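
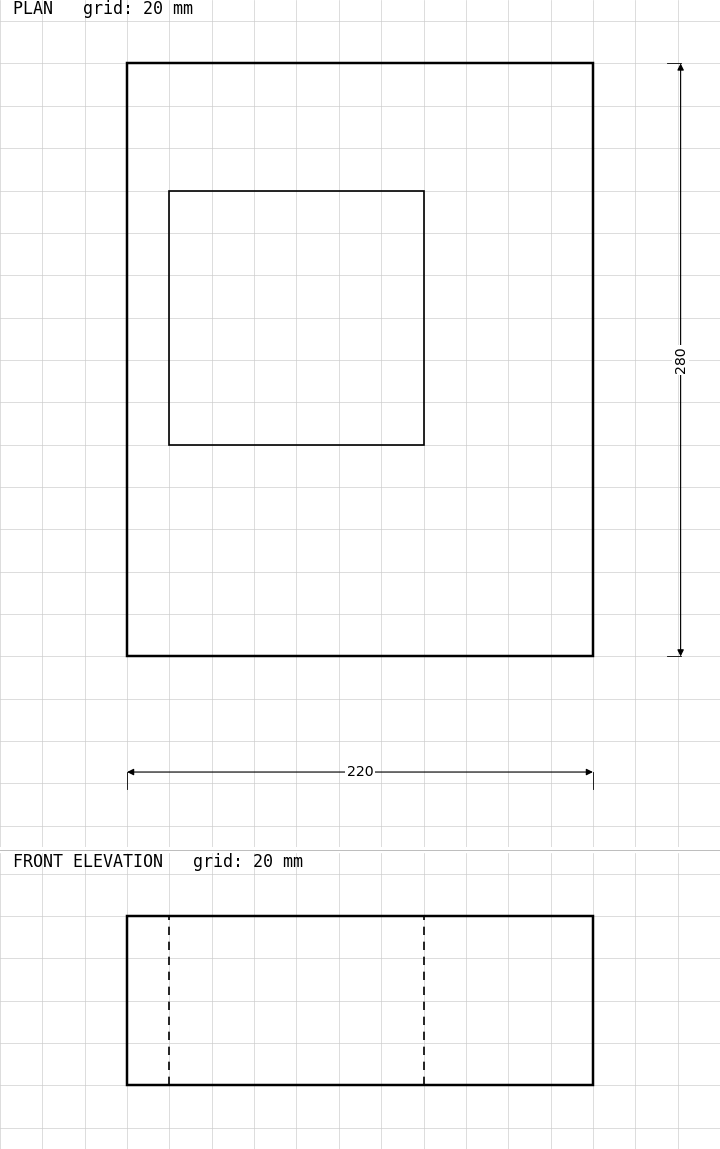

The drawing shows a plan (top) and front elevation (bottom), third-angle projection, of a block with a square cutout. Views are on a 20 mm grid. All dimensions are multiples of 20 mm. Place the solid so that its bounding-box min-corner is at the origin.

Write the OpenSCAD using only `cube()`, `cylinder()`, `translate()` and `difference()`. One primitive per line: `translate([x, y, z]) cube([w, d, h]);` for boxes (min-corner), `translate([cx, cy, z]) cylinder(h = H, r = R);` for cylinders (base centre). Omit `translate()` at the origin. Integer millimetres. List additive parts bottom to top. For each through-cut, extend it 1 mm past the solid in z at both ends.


difference() {
  cube([220, 280, 80]);
  translate([20, 100, -1]) cube([120, 120, 82]);
}


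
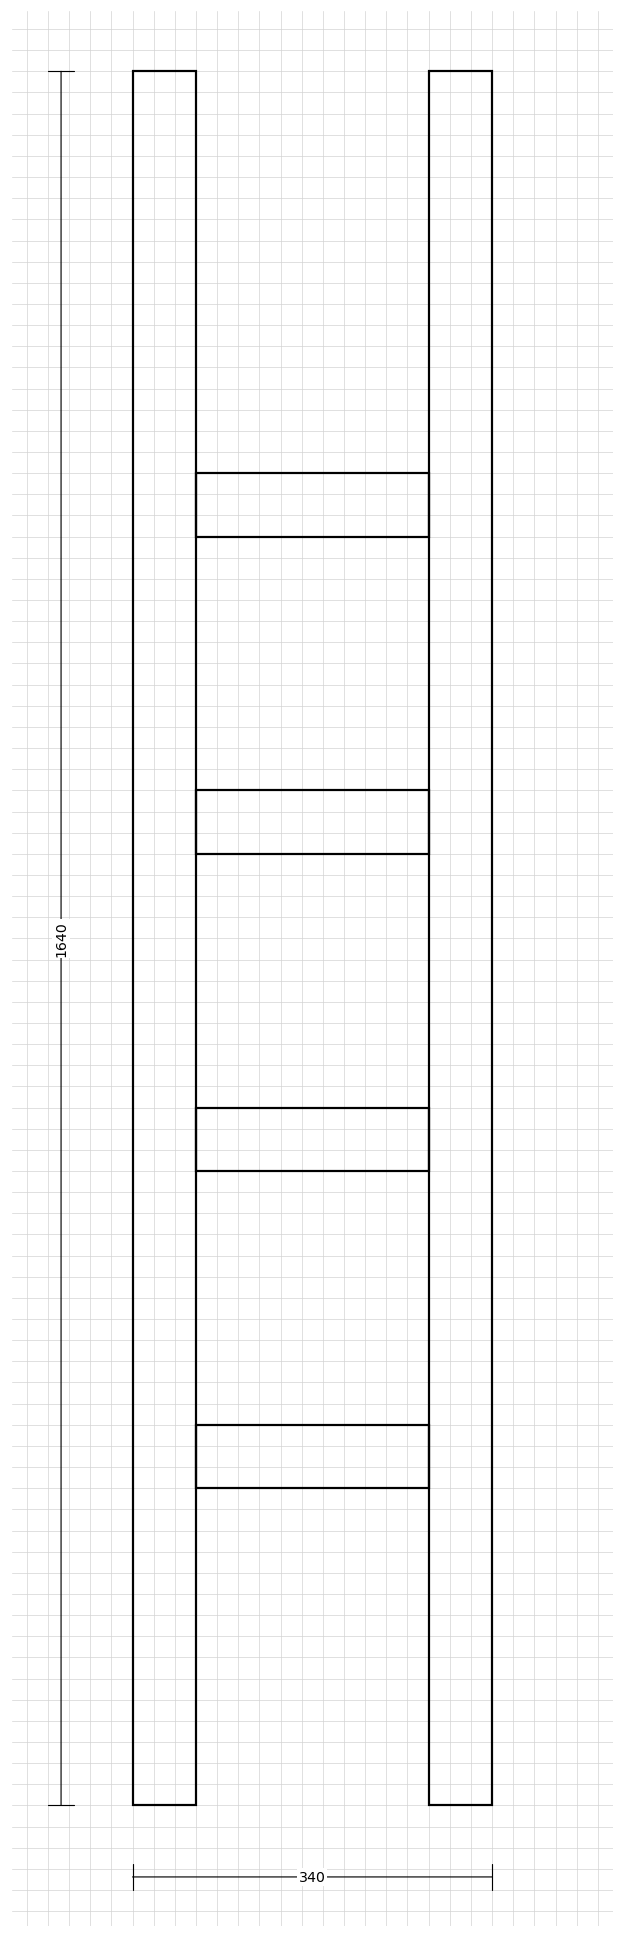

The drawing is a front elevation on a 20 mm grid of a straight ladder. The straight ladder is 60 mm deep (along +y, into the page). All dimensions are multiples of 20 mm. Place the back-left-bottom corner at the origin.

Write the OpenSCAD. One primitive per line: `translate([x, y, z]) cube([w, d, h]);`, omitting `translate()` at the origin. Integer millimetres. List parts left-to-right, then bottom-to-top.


cube([60, 60, 1640]);
translate([60, 0, 300]) cube([220, 60, 60]);
translate([60, 0, 600]) cube([220, 60, 60]);
translate([60, 0, 900]) cube([220, 60, 60]);
translate([60, 0, 1200]) cube([220, 60, 60]);
translate([280, 0, 0]) cube([60, 60, 1640]);


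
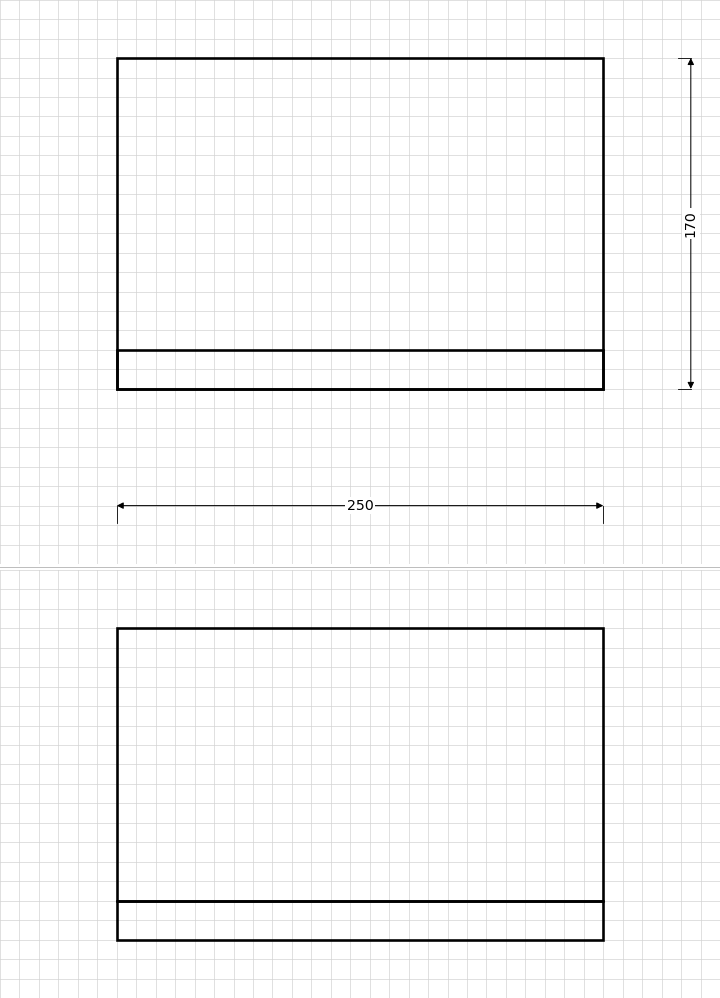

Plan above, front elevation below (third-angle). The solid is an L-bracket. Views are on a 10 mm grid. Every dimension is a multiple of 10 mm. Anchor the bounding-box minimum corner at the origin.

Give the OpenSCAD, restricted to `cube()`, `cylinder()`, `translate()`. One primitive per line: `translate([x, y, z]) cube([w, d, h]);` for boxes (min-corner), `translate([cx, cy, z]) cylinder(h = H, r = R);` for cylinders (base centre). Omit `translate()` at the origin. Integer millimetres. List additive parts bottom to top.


cube([250, 170, 20]);
translate([0, 0, 20]) cube([250, 20, 140]);


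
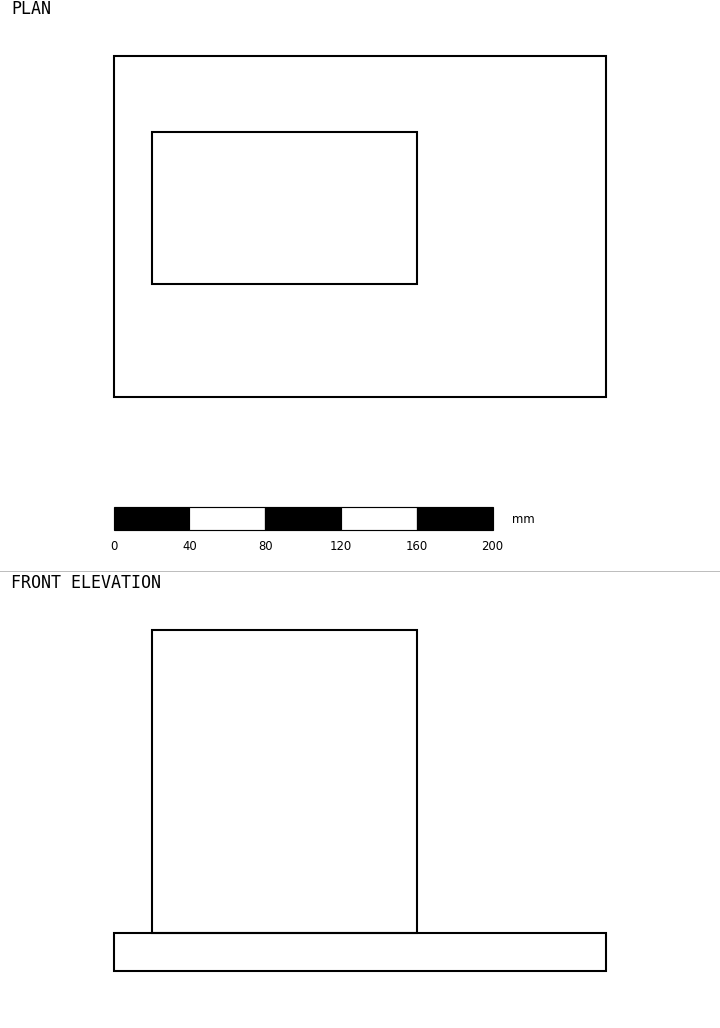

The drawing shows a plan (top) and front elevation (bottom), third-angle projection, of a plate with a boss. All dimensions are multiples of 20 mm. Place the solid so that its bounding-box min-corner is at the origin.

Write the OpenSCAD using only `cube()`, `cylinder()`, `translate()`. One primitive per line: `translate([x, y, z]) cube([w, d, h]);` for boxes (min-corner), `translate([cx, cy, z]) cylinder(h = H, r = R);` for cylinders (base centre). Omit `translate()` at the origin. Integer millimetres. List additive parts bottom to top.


cube([260, 180, 20]);
translate([20, 60, 20]) cube([140, 80, 160]);


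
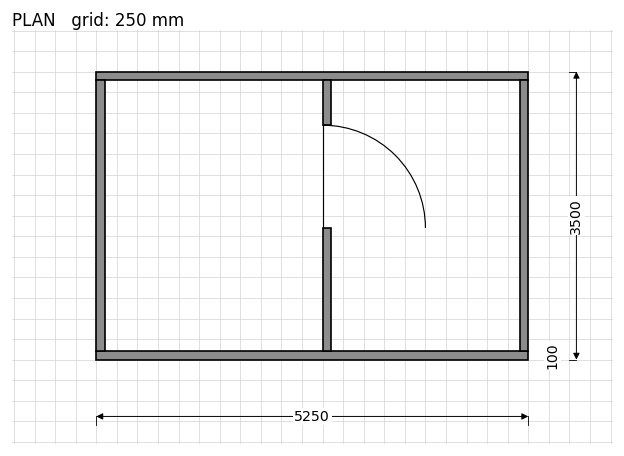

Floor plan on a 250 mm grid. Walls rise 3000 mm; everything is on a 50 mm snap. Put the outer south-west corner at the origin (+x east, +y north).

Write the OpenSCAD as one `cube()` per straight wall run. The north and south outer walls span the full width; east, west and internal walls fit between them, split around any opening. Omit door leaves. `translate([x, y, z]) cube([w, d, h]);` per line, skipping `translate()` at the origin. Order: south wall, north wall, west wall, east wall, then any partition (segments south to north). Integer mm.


cube([5250, 100, 3000]);
translate([0, 3400, 0]) cube([5250, 100, 3000]);
translate([0, 100, 0]) cube([100, 3300, 3000]);
translate([5150, 100, 0]) cube([100, 3300, 3000]);
translate([2750, 100, 0]) cube([100, 1500, 3000]);
translate([2750, 2850, 0]) cube([100, 550, 3000]);


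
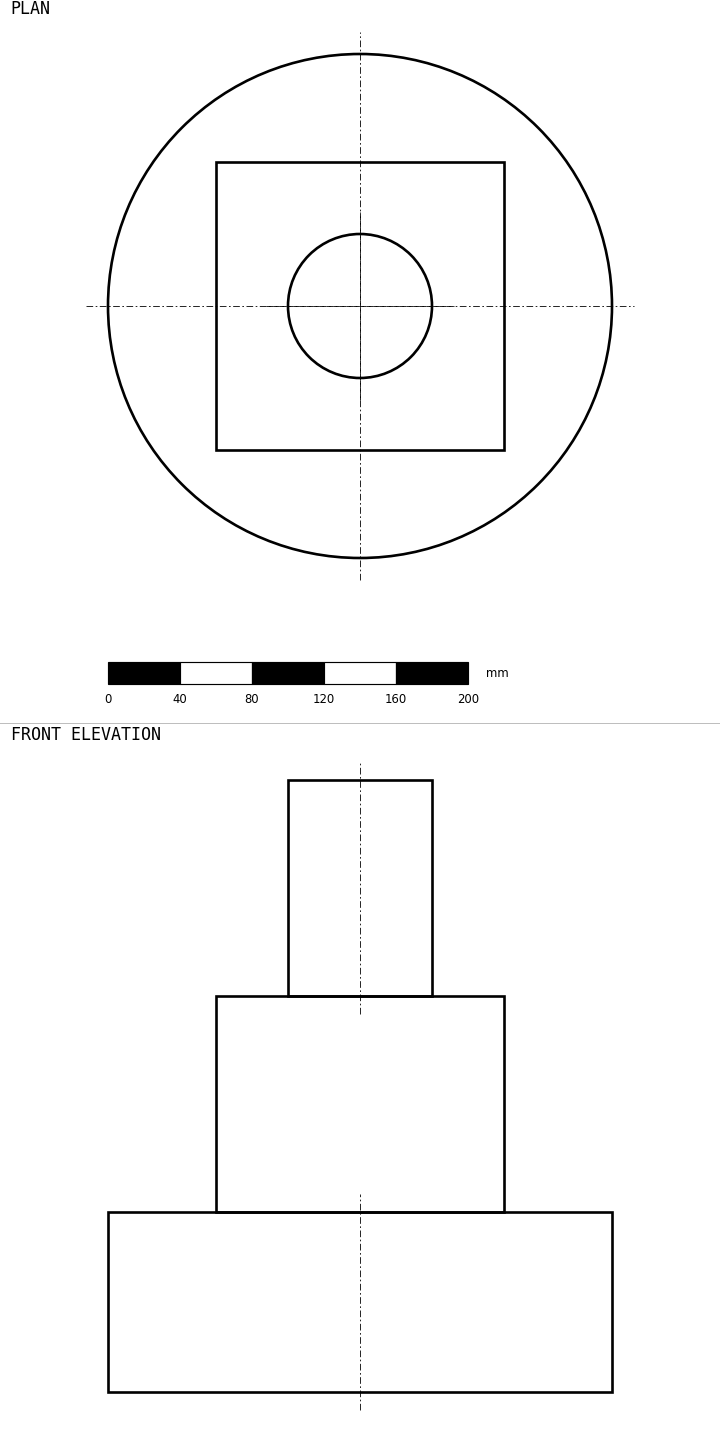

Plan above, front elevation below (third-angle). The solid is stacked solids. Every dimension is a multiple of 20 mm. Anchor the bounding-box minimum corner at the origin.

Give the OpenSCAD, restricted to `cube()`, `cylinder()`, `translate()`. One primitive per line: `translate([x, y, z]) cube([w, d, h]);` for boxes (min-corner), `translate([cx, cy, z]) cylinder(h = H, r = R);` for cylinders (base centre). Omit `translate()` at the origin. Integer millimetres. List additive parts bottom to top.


translate([140, 140, 0]) cylinder(h = 100, r = 140);
translate([60, 60, 100]) cube([160, 160, 120]);
translate([140, 140, 220]) cylinder(h = 120, r = 40);


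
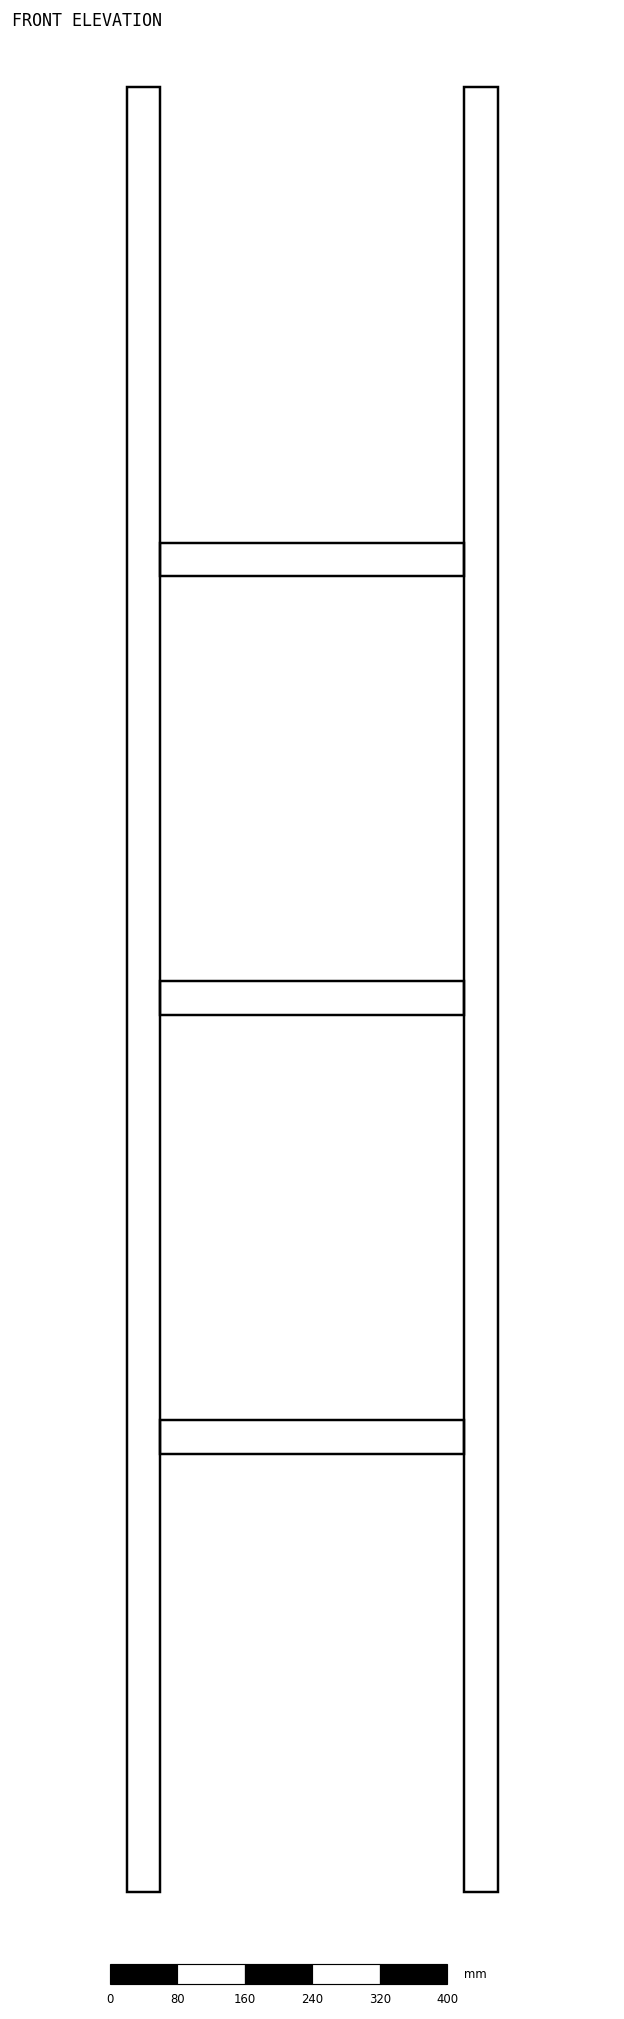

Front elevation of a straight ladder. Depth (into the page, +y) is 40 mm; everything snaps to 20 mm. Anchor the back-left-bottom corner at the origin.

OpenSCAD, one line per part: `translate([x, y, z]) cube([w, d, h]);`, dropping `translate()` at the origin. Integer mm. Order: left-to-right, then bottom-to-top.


cube([40, 40, 2140]);
translate([40, 0, 520]) cube([360, 40, 40]);
translate([40, 0, 1040]) cube([360, 40, 40]);
translate([40, 0, 1560]) cube([360, 40, 40]);
translate([400, 0, 0]) cube([40, 40, 2140]);


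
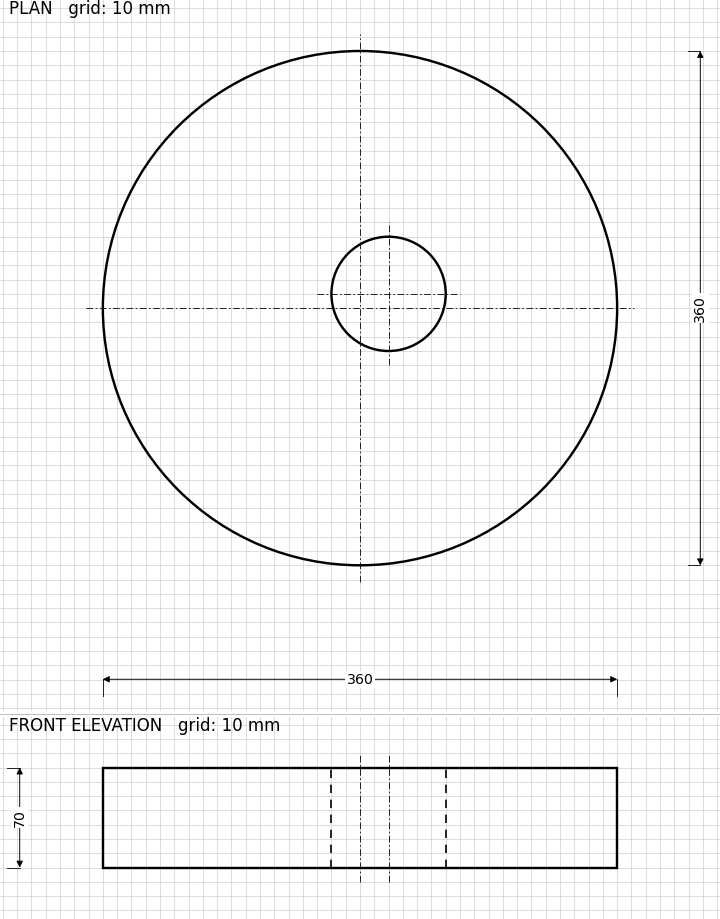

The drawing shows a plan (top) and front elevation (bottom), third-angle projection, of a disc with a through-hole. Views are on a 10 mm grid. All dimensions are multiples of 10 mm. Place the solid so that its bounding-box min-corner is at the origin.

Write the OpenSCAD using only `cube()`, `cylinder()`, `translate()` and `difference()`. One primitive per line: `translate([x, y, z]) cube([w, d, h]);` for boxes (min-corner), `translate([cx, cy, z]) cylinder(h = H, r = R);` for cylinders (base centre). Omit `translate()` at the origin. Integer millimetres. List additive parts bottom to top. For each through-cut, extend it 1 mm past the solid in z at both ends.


difference() {
  translate([180, 180, 0]) cylinder(h = 70, r = 180);
  translate([200, 190, -1]) cylinder(h = 72, r = 40);
}


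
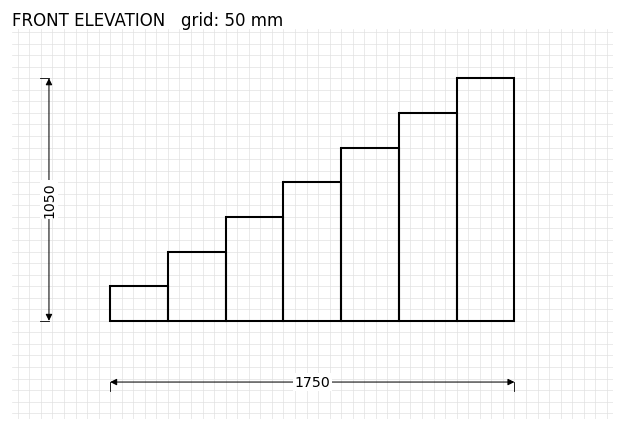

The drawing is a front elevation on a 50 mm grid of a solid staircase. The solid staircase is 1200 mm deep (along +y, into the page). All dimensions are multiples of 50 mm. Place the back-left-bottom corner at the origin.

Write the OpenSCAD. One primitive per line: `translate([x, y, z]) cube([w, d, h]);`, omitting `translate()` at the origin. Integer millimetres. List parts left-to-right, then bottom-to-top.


cube([250, 1200, 150]);
translate([250, 0, 0]) cube([250, 1200, 300]);
translate([500, 0, 0]) cube([250, 1200, 450]);
translate([750, 0, 0]) cube([250, 1200, 600]);
translate([1000, 0, 0]) cube([250, 1200, 750]);
translate([1250, 0, 0]) cube([250, 1200, 900]);
translate([1500, 0, 0]) cube([250, 1200, 1050]);


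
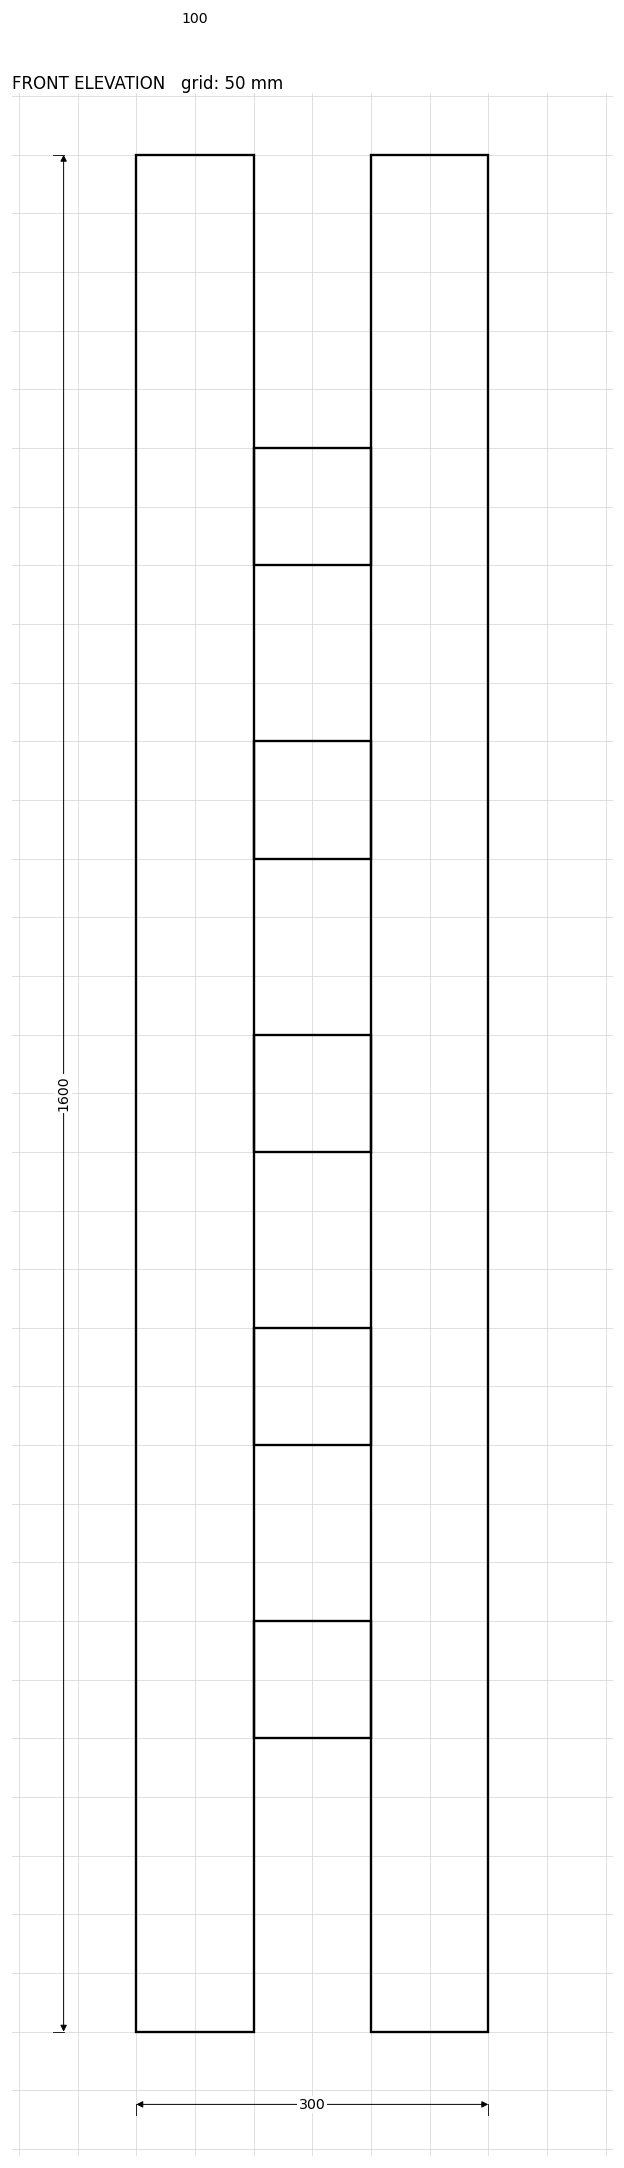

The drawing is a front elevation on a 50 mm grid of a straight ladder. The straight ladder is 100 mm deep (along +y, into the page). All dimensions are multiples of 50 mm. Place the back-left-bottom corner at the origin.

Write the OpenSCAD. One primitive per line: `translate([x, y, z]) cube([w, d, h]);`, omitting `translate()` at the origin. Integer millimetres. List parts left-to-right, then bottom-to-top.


cube([100, 100, 1600]);
translate([100, 0, 250]) cube([100, 100, 100]);
translate([100, 0, 500]) cube([100, 100, 100]);
translate([100, 0, 750]) cube([100, 100, 100]);
translate([100, 0, 1000]) cube([100, 100, 100]);
translate([100, 0, 1250]) cube([100, 100, 100]);
translate([200, 0, 0]) cube([100, 100, 1600]);


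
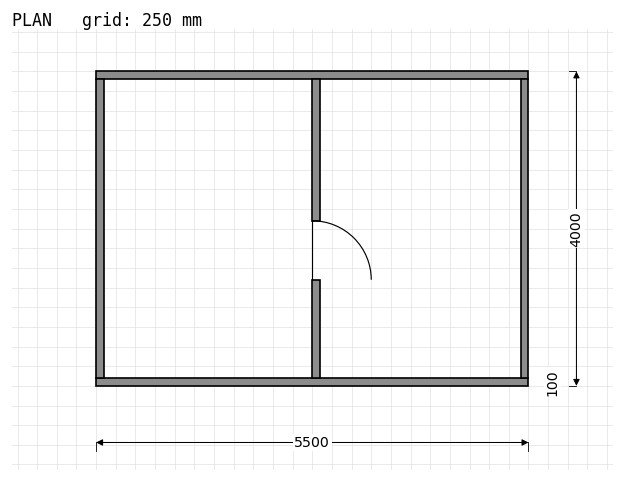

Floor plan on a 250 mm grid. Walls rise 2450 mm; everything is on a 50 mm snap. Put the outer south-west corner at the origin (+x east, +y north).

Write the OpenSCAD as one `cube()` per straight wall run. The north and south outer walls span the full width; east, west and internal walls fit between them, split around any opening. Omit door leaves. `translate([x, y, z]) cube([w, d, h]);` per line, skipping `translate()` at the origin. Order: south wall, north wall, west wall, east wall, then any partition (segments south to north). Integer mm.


cube([5500, 100, 2450]);
translate([0, 3900, 0]) cube([5500, 100, 2450]);
translate([0, 100, 0]) cube([100, 3800, 2450]);
translate([5400, 100, 0]) cube([100, 3800, 2450]);
translate([2750, 100, 0]) cube([100, 1250, 2450]);
translate([2750, 2100, 0]) cube([100, 1800, 2450]);


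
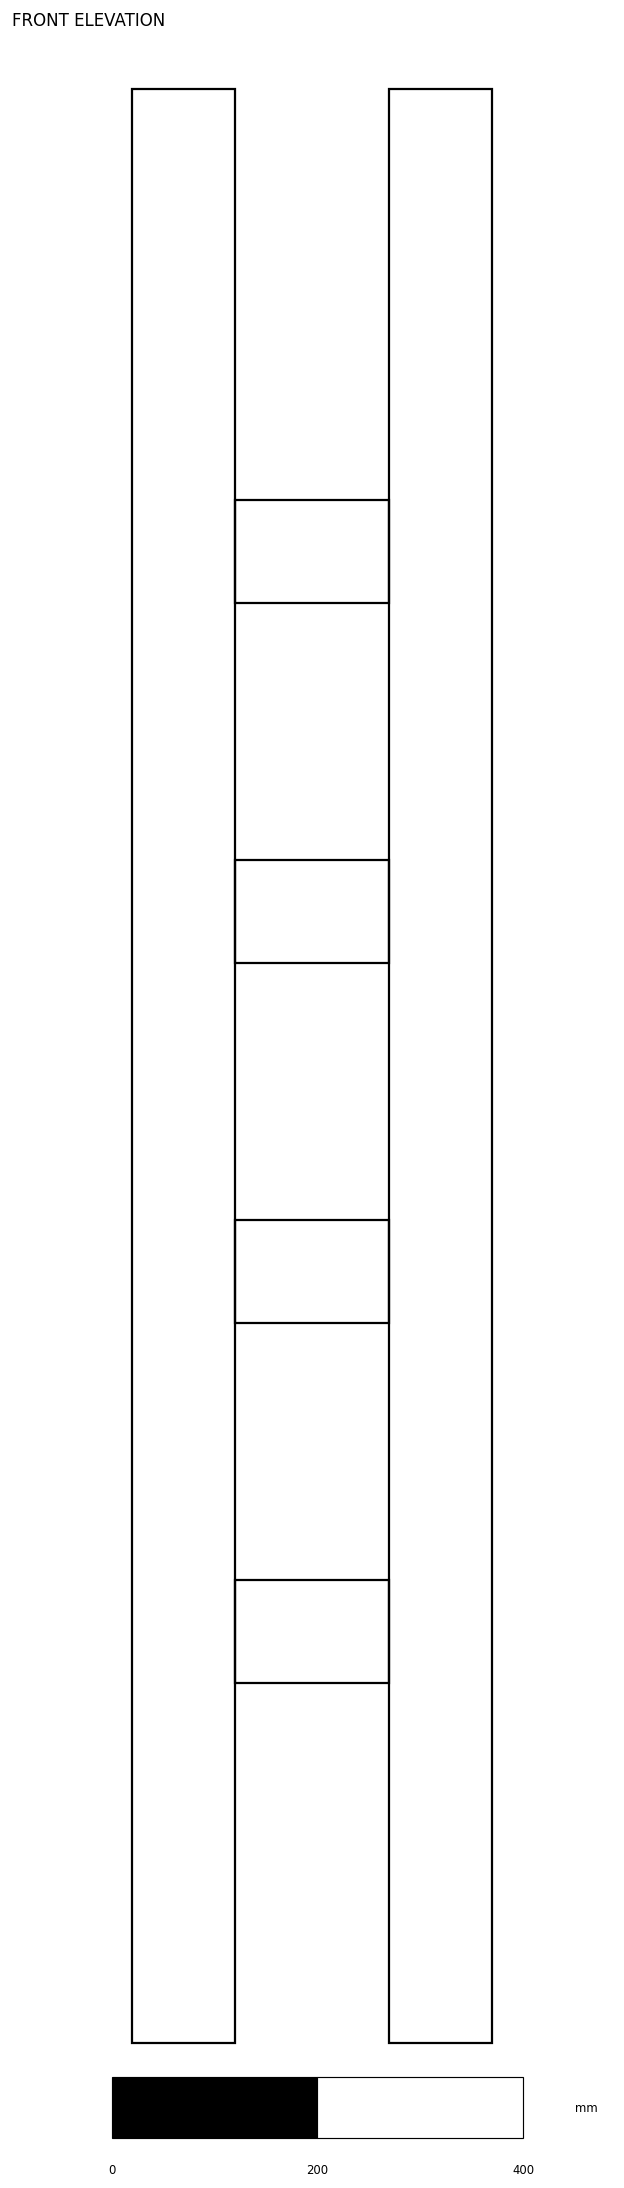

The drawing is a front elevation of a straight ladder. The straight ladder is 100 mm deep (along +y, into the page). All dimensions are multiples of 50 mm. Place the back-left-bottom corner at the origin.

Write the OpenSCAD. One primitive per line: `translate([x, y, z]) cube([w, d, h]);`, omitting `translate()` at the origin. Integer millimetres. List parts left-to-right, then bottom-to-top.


cube([100, 100, 1900]);
translate([100, 0, 350]) cube([150, 100, 100]);
translate([100, 0, 700]) cube([150, 100, 100]);
translate([100, 0, 1050]) cube([150, 100, 100]);
translate([100, 0, 1400]) cube([150, 100, 100]);
translate([250, 0, 0]) cube([100, 100, 1900]);


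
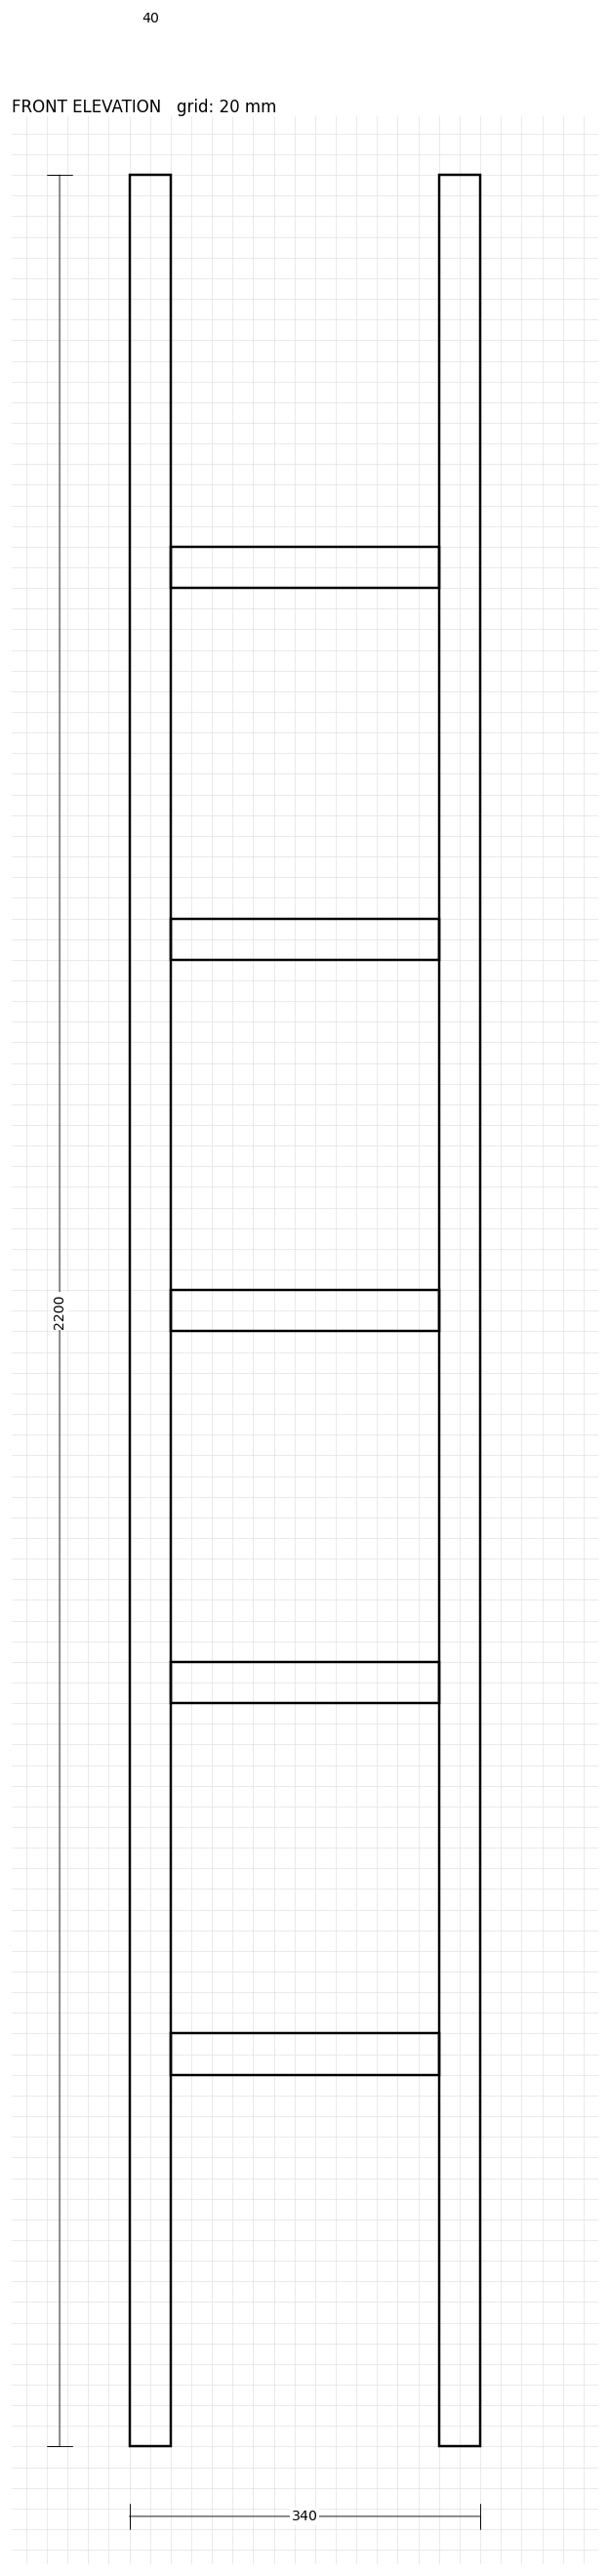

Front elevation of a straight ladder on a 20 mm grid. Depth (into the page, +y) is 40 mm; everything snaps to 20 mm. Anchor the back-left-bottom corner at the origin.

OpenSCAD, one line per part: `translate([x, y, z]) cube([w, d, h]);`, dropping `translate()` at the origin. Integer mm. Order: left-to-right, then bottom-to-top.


cube([40, 40, 2200]);
translate([40, 0, 360]) cube([260, 40, 40]);
translate([40, 0, 720]) cube([260, 40, 40]);
translate([40, 0, 1080]) cube([260, 40, 40]);
translate([40, 0, 1440]) cube([260, 40, 40]);
translate([40, 0, 1800]) cube([260, 40, 40]);
translate([300, 0, 0]) cube([40, 40, 2200]);


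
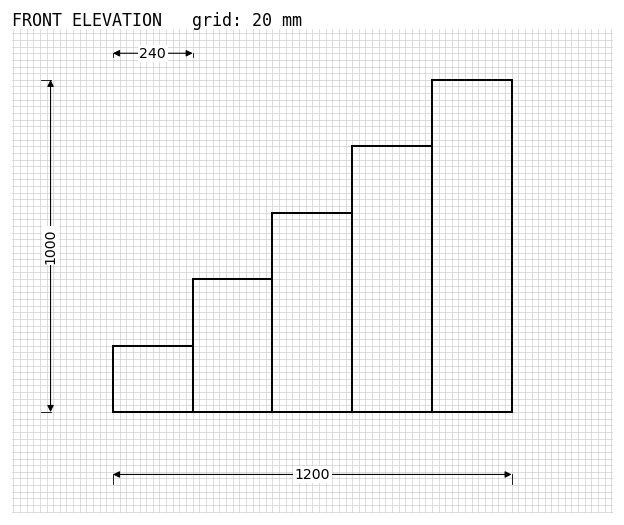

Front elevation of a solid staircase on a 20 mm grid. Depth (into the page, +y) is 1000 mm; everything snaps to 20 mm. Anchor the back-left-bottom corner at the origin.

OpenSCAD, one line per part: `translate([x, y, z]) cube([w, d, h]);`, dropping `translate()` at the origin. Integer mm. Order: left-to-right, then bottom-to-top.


cube([240, 1000, 200]);
translate([240, 0, 0]) cube([240, 1000, 400]);
translate([480, 0, 0]) cube([240, 1000, 600]);
translate([720, 0, 0]) cube([240, 1000, 800]);
translate([960, 0, 0]) cube([240, 1000, 1000]);


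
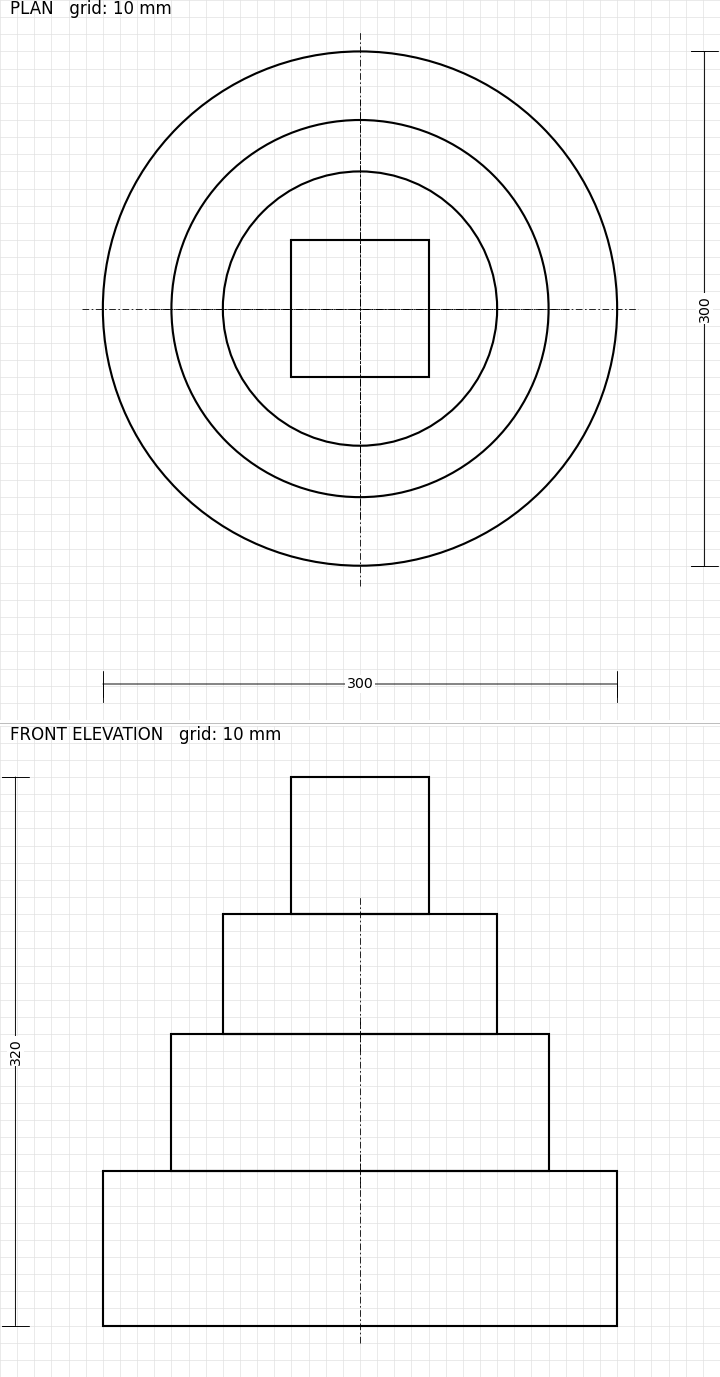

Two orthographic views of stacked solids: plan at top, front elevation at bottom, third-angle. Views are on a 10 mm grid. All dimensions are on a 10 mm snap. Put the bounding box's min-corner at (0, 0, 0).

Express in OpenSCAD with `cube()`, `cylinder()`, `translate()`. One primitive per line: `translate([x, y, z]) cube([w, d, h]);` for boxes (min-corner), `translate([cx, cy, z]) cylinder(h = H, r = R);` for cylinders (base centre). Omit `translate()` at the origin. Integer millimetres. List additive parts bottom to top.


translate([150, 150, 0]) cylinder(h = 90, r = 150);
translate([150, 150, 90]) cylinder(h = 80, r = 110);
translate([150, 150, 170]) cylinder(h = 70, r = 80);
translate([110, 110, 240]) cube([80, 80, 80]);


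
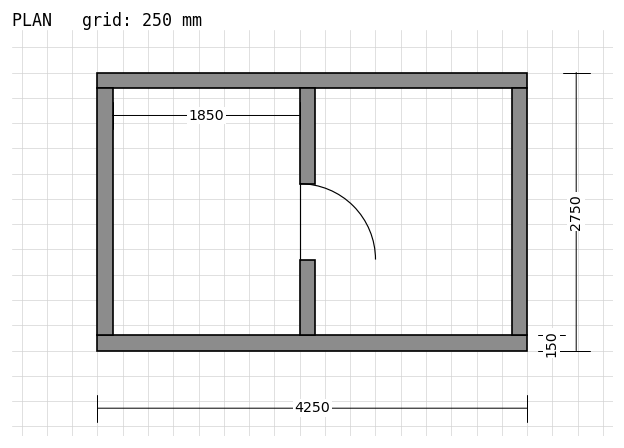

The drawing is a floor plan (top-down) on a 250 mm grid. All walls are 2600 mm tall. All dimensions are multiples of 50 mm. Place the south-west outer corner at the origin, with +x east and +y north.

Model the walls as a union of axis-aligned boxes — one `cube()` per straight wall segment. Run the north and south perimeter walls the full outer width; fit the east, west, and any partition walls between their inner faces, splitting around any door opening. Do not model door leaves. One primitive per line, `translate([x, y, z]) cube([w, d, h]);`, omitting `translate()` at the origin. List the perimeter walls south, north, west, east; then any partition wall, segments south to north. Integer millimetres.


cube([4250, 150, 2600]);
translate([0, 2600, 0]) cube([4250, 150, 2600]);
translate([0, 150, 0]) cube([150, 2450, 2600]);
translate([4100, 150, 0]) cube([150, 2450, 2600]);
translate([2000, 150, 0]) cube([150, 750, 2600]);
translate([2000, 1650, 0]) cube([150, 950, 2600]);


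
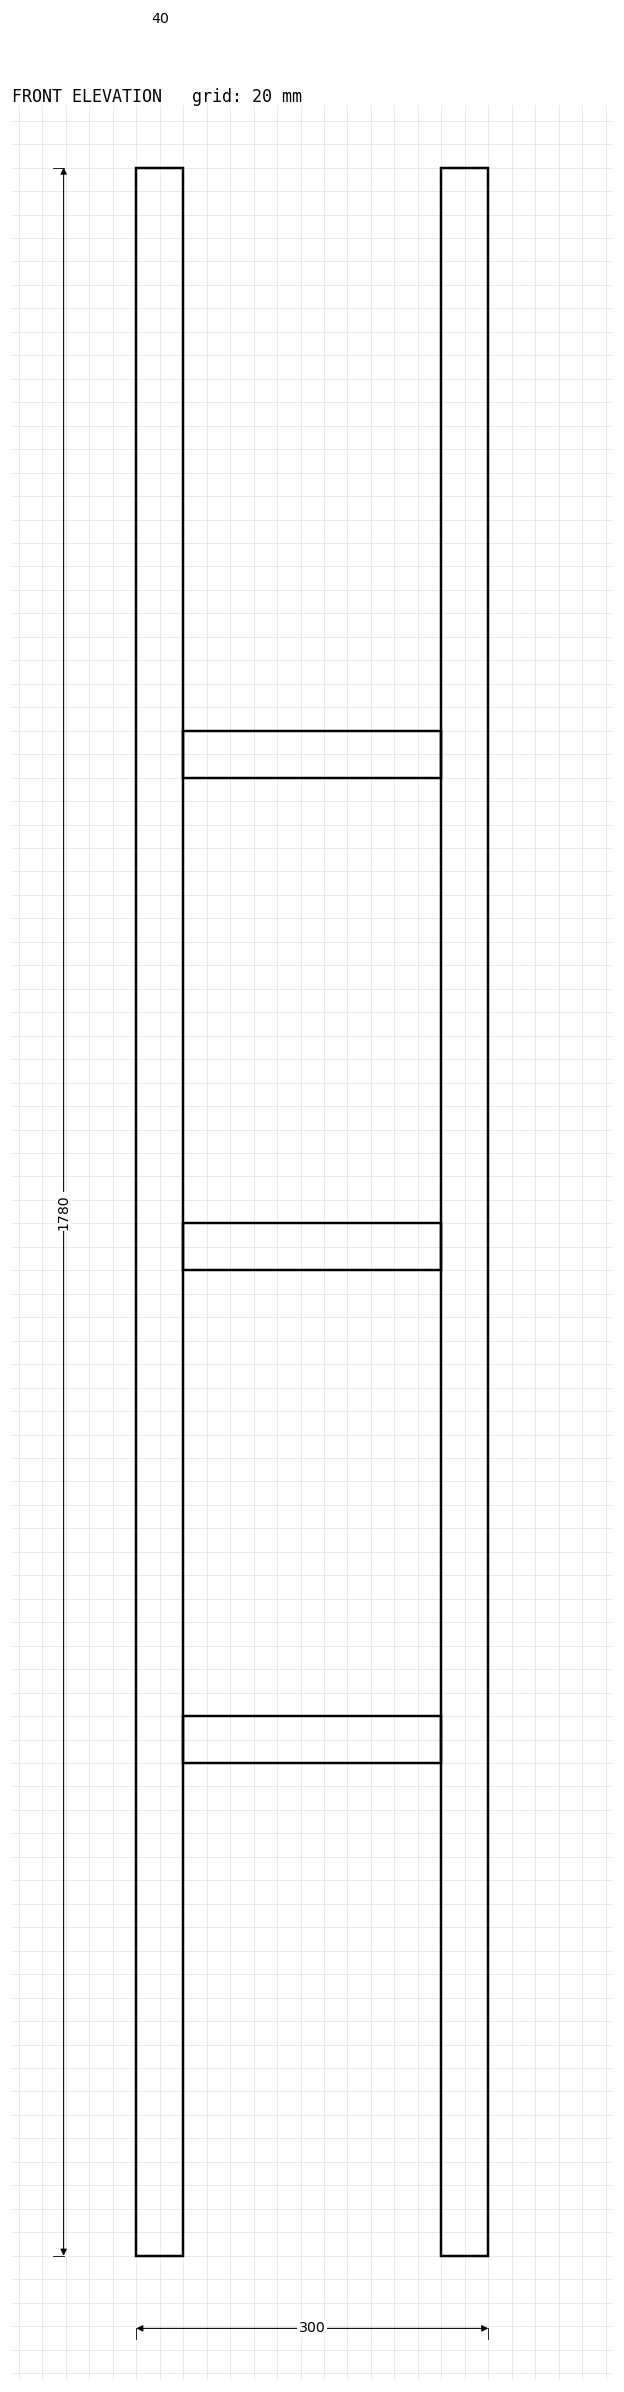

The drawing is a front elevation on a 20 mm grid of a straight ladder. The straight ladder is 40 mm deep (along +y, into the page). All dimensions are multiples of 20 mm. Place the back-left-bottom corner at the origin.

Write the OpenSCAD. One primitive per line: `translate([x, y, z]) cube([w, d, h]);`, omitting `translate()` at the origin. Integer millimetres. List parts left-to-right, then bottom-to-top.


cube([40, 40, 1780]);
translate([40, 0, 420]) cube([220, 40, 40]);
translate([40, 0, 840]) cube([220, 40, 40]);
translate([40, 0, 1260]) cube([220, 40, 40]);
translate([260, 0, 0]) cube([40, 40, 1780]);


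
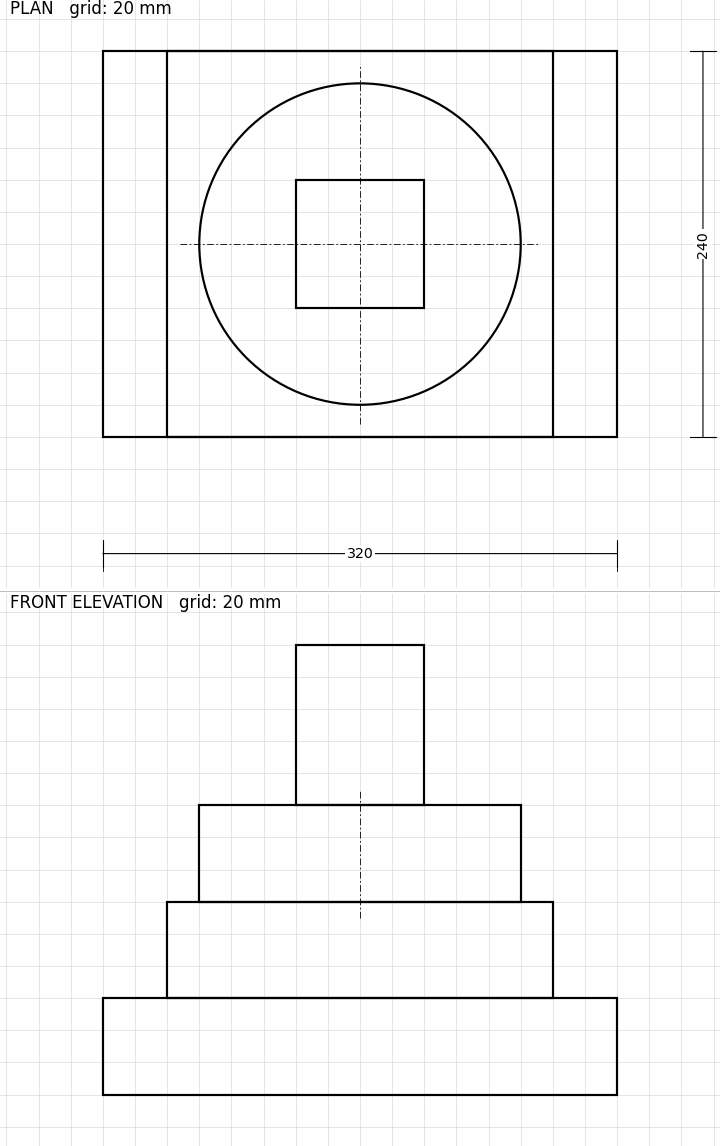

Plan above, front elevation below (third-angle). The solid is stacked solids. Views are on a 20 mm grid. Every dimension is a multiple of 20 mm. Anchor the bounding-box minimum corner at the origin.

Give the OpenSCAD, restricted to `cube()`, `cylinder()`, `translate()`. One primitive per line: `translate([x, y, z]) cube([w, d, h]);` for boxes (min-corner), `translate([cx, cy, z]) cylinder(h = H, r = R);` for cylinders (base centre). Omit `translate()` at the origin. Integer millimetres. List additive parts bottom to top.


cube([320, 240, 60]);
translate([40, 0, 60]) cube([240, 240, 60]);
translate([160, 120, 120]) cylinder(h = 60, r = 100);
translate([120, 80, 180]) cube([80, 80, 100]);


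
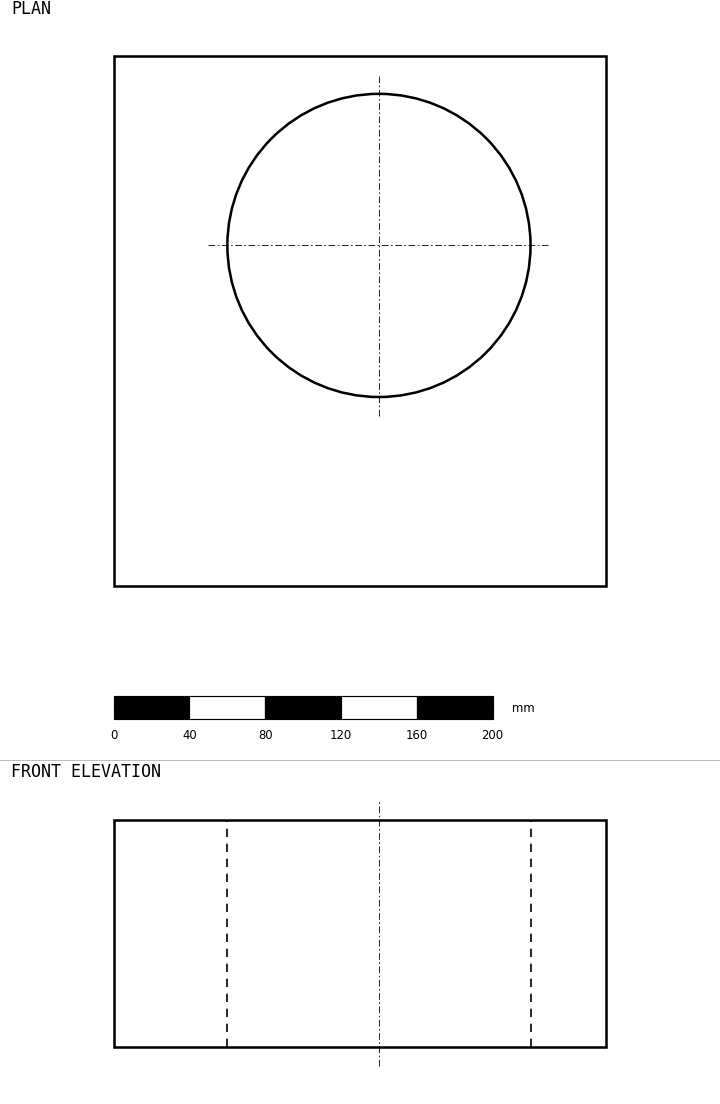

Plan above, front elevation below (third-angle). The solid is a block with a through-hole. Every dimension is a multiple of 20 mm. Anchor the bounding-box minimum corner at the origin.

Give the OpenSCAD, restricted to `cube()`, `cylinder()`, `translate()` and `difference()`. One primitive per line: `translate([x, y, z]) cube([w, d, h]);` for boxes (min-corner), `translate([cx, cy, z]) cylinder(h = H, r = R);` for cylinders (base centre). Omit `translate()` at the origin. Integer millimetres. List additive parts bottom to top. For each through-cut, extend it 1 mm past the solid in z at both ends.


difference() {
  cube([260, 280, 120]);
  translate([140, 180, -1]) cylinder(h = 122, r = 80);
}


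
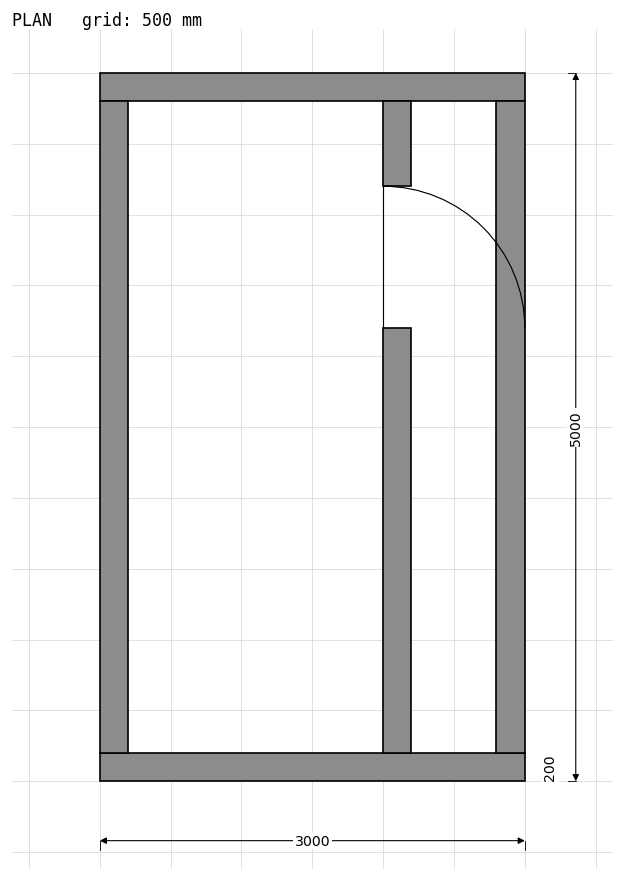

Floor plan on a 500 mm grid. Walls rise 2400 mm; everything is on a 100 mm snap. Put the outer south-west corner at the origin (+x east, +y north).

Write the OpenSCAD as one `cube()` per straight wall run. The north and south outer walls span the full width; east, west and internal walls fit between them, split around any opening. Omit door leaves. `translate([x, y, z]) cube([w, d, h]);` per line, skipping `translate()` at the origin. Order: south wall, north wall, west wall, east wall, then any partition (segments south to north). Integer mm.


cube([3000, 200, 2400]);
translate([0, 4800, 0]) cube([3000, 200, 2400]);
translate([0, 200, 0]) cube([200, 4600, 2400]);
translate([2800, 200, 0]) cube([200, 4600, 2400]);
translate([2000, 200, 0]) cube([200, 3000, 2400]);
translate([2000, 4200, 0]) cube([200, 600, 2400]);


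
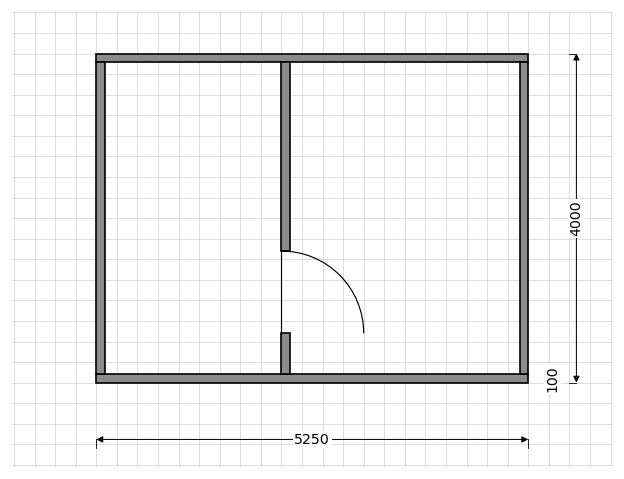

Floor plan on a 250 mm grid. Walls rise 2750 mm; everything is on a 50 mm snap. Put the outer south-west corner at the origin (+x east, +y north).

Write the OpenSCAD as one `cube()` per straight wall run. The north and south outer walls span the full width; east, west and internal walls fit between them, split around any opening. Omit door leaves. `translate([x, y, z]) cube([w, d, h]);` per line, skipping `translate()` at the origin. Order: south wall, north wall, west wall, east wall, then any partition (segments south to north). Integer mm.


cube([5250, 100, 2750]);
translate([0, 3900, 0]) cube([5250, 100, 2750]);
translate([0, 100, 0]) cube([100, 3800, 2750]);
translate([5150, 100, 0]) cube([100, 3800, 2750]);
translate([2250, 100, 0]) cube([100, 500, 2750]);
translate([2250, 1600, 0]) cube([100, 2300, 2750]);


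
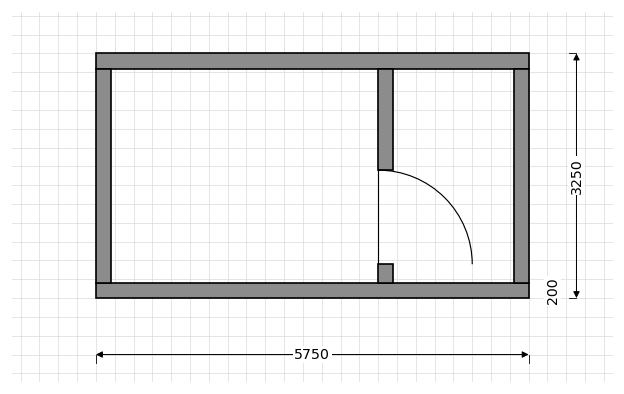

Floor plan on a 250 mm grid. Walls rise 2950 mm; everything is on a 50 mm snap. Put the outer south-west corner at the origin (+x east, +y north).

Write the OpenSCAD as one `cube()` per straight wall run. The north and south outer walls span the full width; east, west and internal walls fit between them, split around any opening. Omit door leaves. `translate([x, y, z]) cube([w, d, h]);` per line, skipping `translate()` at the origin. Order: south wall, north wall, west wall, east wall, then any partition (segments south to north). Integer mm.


cube([5750, 200, 2950]);
translate([0, 3050, 0]) cube([5750, 200, 2950]);
translate([0, 200, 0]) cube([200, 2850, 2950]);
translate([5550, 200, 0]) cube([200, 2850, 2950]);
translate([3750, 200, 0]) cube([200, 250, 2950]);
translate([3750, 1700, 0]) cube([200, 1350, 2950]);


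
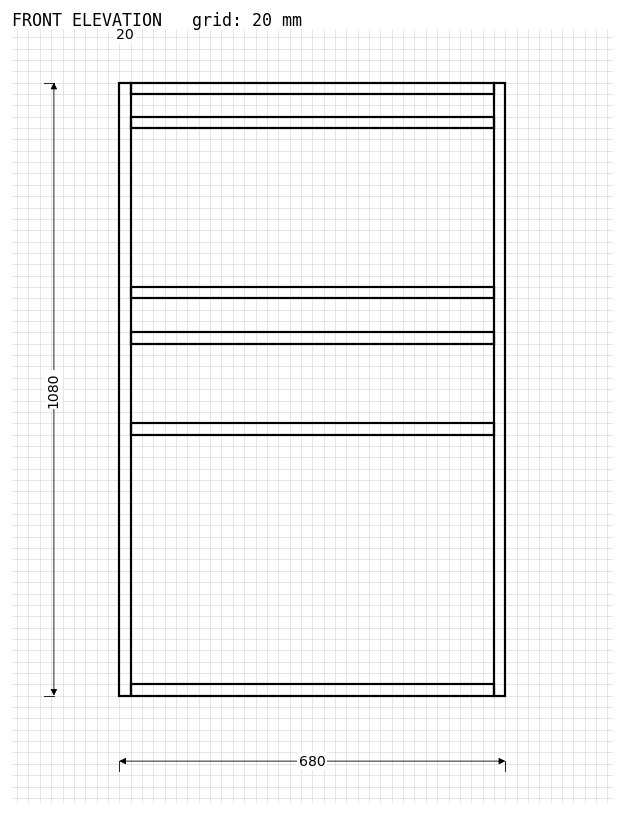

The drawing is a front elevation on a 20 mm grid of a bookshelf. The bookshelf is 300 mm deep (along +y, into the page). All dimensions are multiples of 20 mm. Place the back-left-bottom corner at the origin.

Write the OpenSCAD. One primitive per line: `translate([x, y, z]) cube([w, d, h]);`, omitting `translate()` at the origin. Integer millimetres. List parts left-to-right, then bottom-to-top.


cube([20, 300, 1080]);
translate([20, 0, 0]) cube([640, 300, 20]);
translate([20, 0, 460]) cube([640, 300, 20]);
translate([20, 0, 620]) cube([640, 300, 20]);
translate([20, 0, 700]) cube([640, 300, 20]);
translate([20, 0, 1000]) cube([640, 300, 20]);
translate([20, 0, 1060]) cube([640, 300, 20]);
translate([660, 0, 0]) cube([20, 300, 1080]);


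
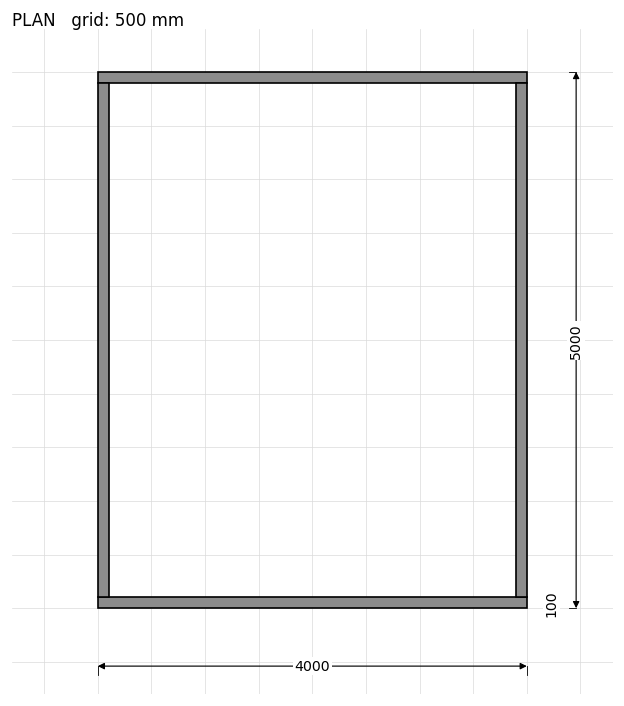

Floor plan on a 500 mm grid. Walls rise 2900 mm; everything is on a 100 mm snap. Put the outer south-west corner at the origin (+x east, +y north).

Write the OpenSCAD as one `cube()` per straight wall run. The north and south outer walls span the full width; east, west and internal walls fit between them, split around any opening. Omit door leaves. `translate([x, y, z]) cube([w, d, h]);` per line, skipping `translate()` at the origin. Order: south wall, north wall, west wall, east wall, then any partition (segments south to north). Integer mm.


cube([4000, 100, 2900]);
translate([0, 4900, 0]) cube([4000, 100, 2900]);
translate([0, 100, 0]) cube([100, 4800, 2900]);
translate([3900, 100, 0]) cube([100, 4800, 2900]);


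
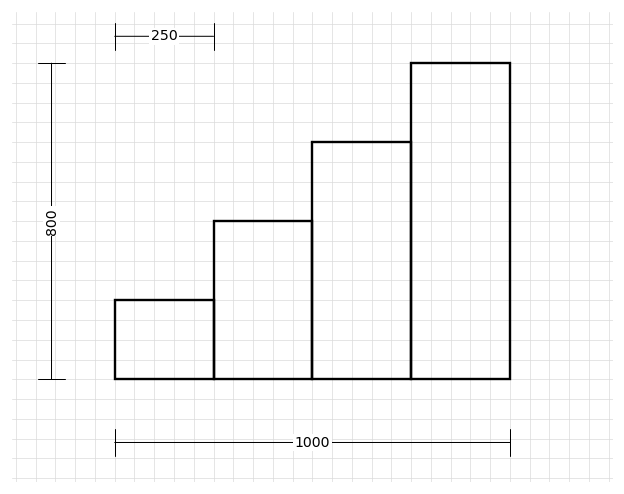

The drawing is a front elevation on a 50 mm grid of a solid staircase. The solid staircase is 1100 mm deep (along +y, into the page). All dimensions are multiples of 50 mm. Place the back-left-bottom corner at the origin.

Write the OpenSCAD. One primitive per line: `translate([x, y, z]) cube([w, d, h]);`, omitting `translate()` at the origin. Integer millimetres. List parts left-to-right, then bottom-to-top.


cube([250, 1100, 200]);
translate([250, 0, 0]) cube([250, 1100, 400]);
translate([500, 0, 0]) cube([250, 1100, 600]);
translate([750, 0, 0]) cube([250, 1100, 800]);


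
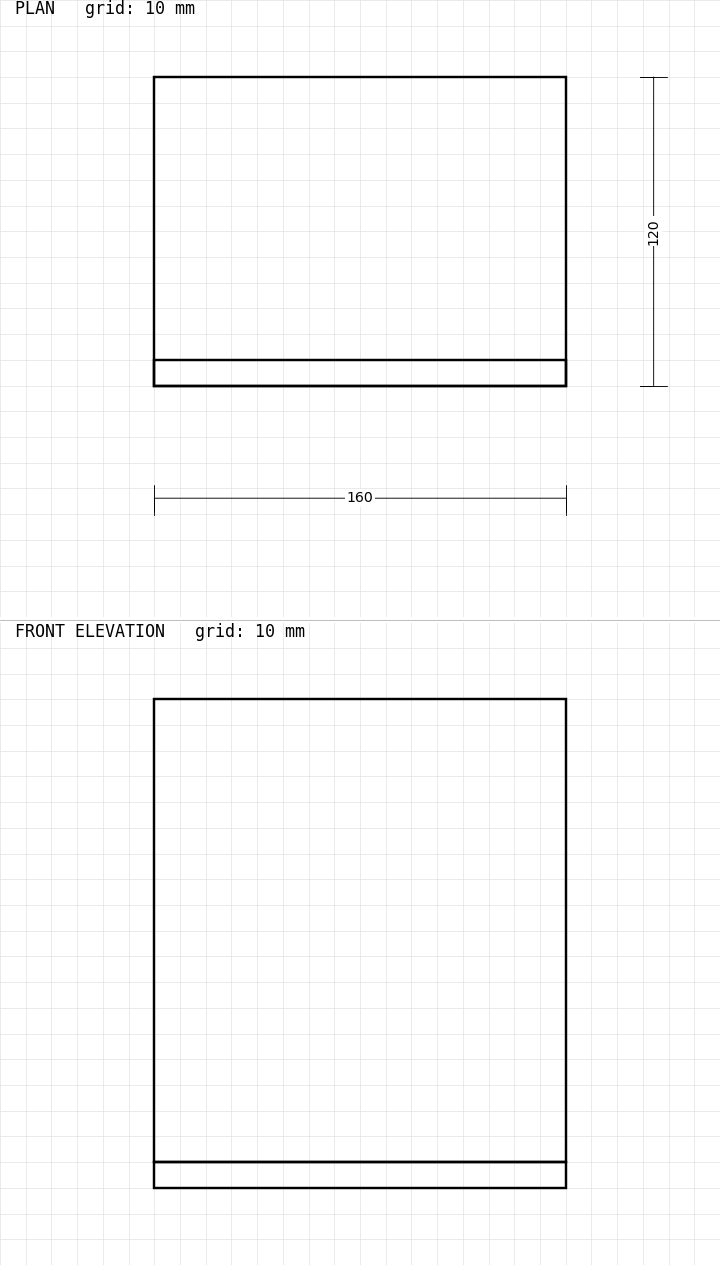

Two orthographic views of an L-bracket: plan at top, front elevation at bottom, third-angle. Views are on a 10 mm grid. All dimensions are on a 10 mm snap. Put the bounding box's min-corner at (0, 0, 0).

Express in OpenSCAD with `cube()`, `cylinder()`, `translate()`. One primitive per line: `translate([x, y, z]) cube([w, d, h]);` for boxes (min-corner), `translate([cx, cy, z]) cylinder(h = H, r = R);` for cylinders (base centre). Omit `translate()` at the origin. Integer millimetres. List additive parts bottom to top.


cube([160, 120, 10]);
translate([0, 0, 10]) cube([160, 10, 180]);


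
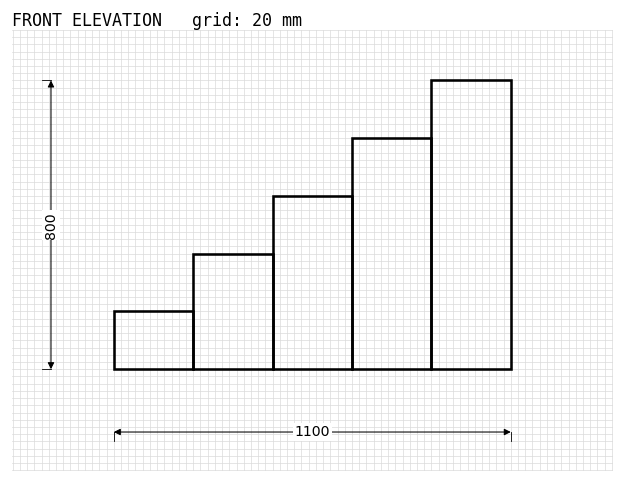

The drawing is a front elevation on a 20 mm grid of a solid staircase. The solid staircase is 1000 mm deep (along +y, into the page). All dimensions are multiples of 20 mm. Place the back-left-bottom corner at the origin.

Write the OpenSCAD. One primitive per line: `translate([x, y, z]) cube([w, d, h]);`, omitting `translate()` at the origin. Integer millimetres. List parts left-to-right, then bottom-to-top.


cube([220, 1000, 160]);
translate([220, 0, 0]) cube([220, 1000, 320]);
translate([440, 0, 0]) cube([220, 1000, 480]);
translate([660, 0, 0]) cube([220, 1000, 640]);
translate([880, 0, 0]) cube([220, 1000, 800]);


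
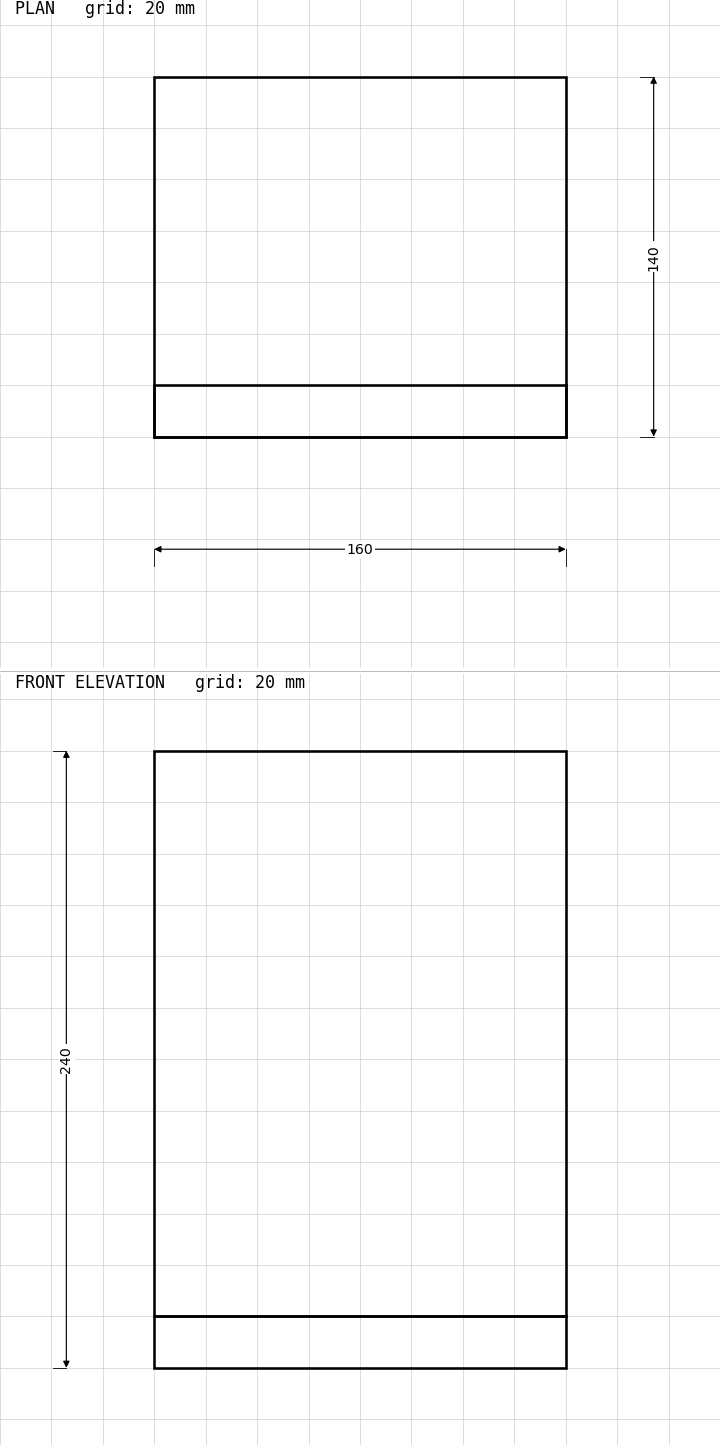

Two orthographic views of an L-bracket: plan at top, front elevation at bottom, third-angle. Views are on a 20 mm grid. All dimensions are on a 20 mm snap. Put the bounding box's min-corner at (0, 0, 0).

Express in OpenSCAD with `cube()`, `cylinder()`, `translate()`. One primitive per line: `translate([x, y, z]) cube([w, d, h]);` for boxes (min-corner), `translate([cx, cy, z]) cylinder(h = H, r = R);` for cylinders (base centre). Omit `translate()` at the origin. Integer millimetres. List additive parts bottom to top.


cube([160, 140, 20]);
translate([0, 0, 20]) cube([160, 20, 220]);


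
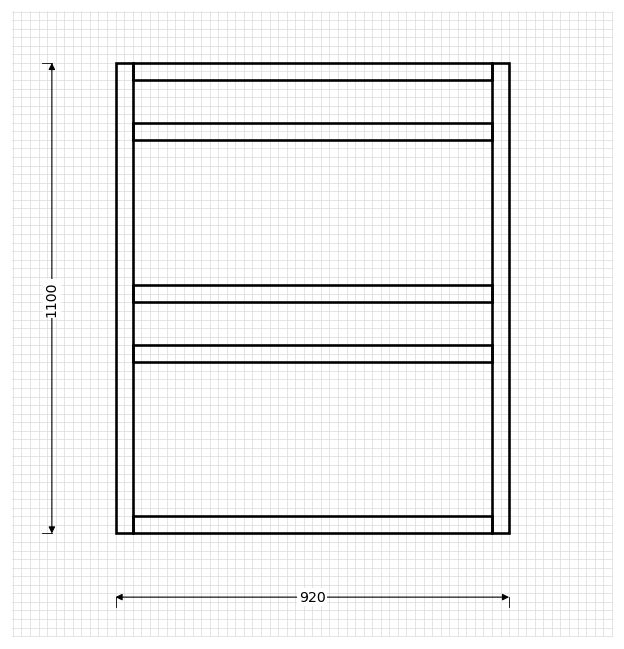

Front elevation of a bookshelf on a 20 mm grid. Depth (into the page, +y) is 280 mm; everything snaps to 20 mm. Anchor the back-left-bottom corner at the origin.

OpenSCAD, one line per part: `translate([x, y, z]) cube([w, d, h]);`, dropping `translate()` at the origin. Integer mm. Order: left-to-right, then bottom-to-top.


cube([40, 280, 1100]);
translate([40, 0, 0]) cube([840, 280, 40]);
translate([40, 0, 400]) cube([840, 280, 40]);
translate([40, 0, 540]) cube([840, 280, 40]);
translate([40, 0, 920]) cube([840, 280, 40]);
translate([40, 0, 1060]) cube([840, 280, 40]);
translate([880, 0, 0]) cube([40, 280, 1100]);


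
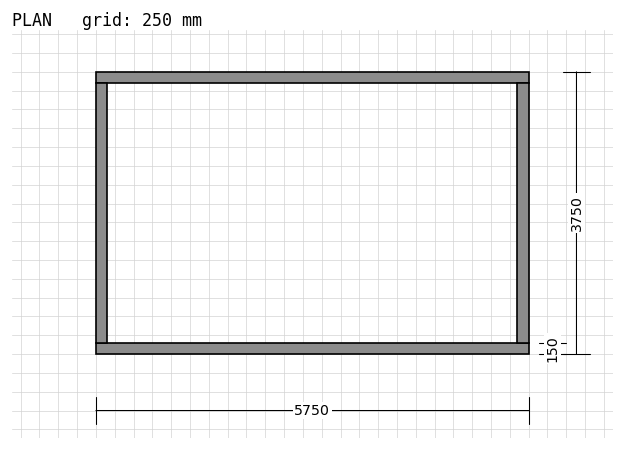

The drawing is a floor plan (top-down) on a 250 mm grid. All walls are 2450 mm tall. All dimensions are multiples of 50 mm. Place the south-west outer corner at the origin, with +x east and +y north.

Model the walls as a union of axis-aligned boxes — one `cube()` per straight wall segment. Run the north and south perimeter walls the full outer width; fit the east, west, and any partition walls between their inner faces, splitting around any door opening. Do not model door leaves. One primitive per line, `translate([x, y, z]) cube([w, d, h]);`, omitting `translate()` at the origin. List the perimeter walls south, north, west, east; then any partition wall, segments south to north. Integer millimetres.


cube([5750, 150, 2450]);
translate([0, 3600, 0]) cube([5750, 150, 2450]);
translate([0, 150, 0]) cube([150, 3450, 2450]);
translate([5600, 150, 0]) cube([150, 3450, 2450]);


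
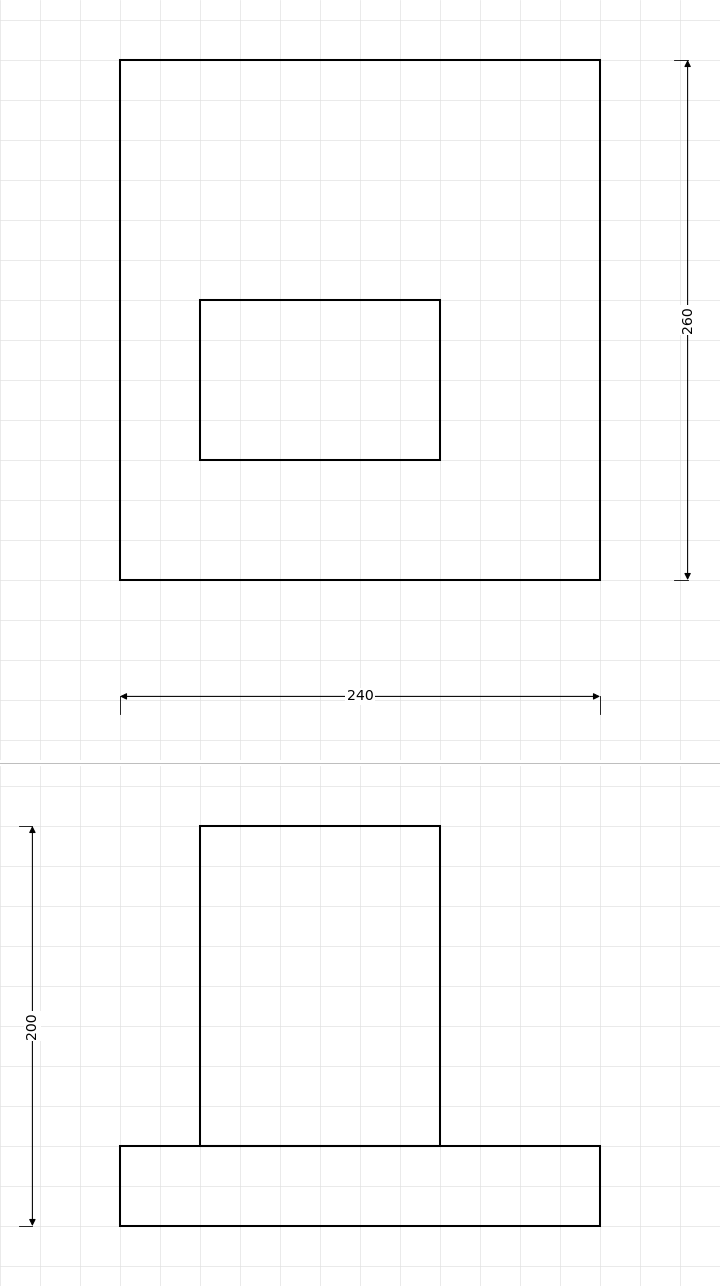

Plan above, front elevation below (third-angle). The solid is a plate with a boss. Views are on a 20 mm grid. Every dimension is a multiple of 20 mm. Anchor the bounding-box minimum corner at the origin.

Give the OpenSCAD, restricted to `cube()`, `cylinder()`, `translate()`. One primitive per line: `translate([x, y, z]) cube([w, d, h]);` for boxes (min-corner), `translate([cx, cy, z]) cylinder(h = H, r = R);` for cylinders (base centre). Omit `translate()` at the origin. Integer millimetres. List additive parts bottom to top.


cube([240, 260, 40]);
translate([40, 60, 40]) cube([120, 80, 160]);


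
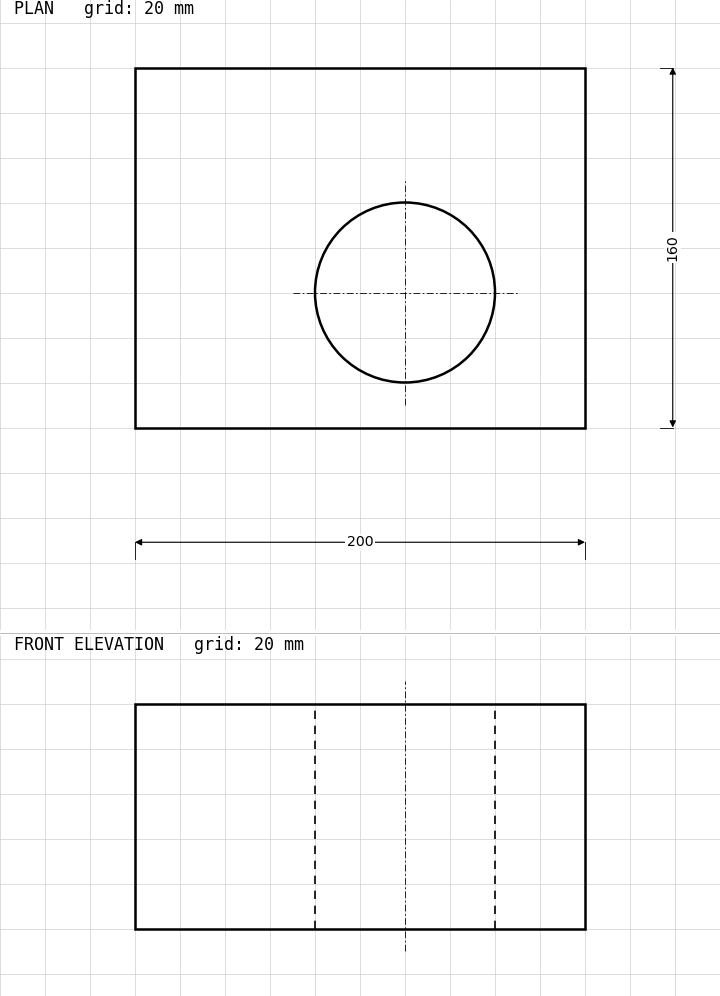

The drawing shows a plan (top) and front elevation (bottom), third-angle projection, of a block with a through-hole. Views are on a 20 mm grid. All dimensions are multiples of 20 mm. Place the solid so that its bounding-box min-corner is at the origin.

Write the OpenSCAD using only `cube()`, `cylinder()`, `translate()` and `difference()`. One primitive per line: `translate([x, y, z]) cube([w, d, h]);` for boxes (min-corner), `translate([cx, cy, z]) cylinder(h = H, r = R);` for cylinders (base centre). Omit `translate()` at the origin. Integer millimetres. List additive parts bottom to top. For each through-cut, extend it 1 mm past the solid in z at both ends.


difference() {
  cube([200, 160, 100]);
  translate([120, 60, -1]) cylinder(h = 102, r = 40);
}
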